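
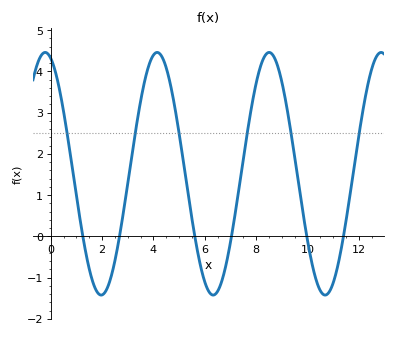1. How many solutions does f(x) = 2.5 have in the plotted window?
6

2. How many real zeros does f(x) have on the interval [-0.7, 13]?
6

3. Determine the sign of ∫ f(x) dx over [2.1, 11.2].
positive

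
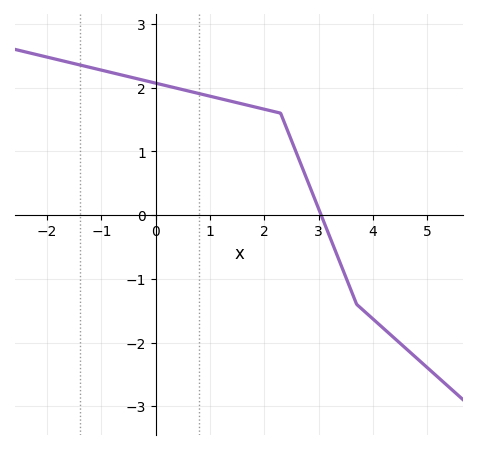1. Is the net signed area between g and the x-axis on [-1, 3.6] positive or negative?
positive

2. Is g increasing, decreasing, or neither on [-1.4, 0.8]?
decreasing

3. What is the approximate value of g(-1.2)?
2.32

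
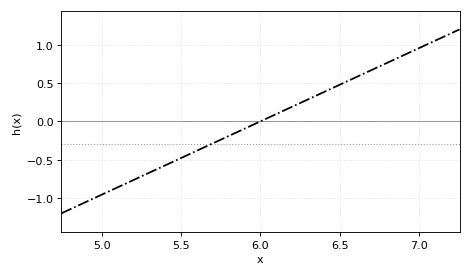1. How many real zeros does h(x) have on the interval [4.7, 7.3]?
1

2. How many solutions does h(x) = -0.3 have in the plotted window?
1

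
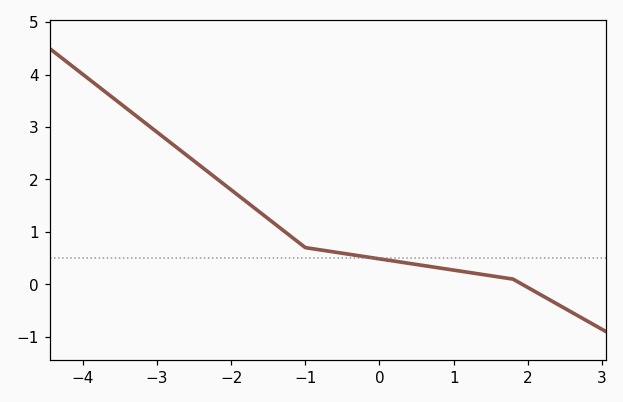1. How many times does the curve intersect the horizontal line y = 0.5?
1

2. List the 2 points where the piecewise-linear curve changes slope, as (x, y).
(-1, 0.7); (1.8, 0.1)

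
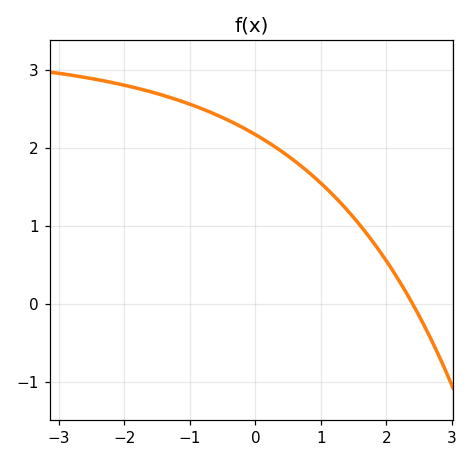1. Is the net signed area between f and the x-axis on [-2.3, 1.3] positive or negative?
positive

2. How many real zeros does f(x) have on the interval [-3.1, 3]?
1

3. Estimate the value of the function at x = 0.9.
1.6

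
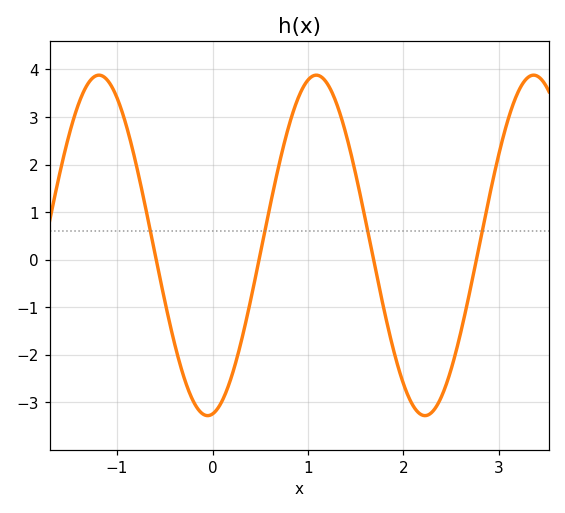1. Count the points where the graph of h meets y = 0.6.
4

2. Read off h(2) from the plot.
-2.6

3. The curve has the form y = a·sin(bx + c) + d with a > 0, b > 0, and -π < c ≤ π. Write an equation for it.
y = 3.58sin(2.8x - 1.4) + 0.3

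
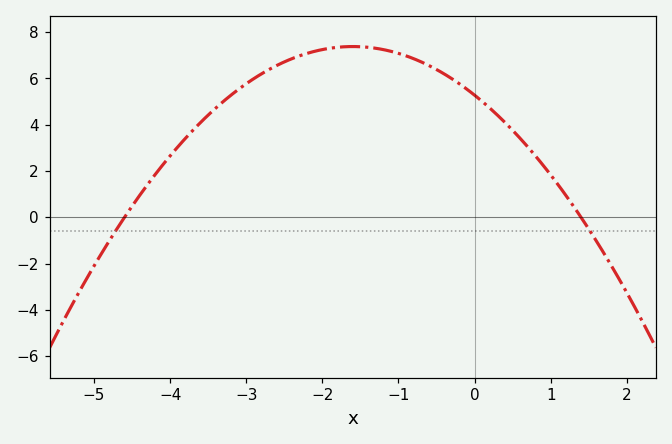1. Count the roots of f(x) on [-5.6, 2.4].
2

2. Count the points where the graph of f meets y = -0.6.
2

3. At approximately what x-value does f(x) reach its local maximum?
-1.6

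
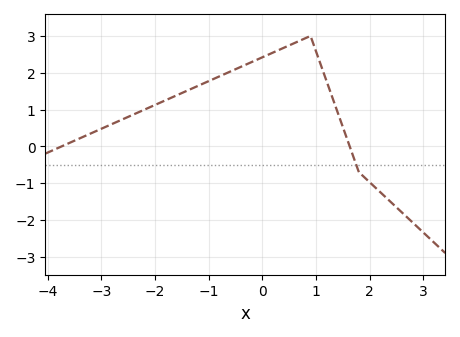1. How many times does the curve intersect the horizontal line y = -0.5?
1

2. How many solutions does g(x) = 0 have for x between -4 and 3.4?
2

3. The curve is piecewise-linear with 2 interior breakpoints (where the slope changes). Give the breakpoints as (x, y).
(0.9, 3); (1.8, -0.7)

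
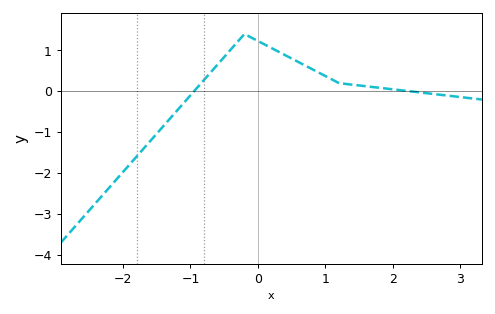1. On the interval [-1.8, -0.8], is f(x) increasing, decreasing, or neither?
increasing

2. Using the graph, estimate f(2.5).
-0.045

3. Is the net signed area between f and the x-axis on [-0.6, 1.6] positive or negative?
positive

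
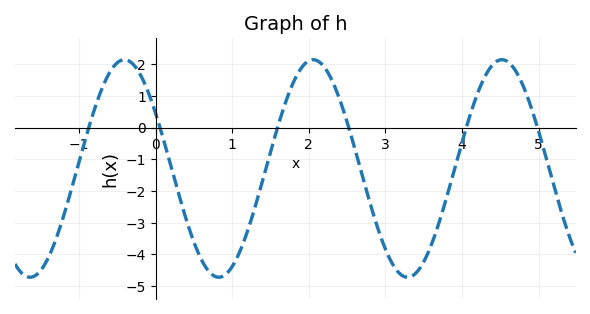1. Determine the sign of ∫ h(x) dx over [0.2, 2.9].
negative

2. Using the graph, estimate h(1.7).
0.818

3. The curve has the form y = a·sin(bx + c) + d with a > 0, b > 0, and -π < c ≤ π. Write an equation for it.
y = 3.43sin(2.55x + 2.61) - 1.29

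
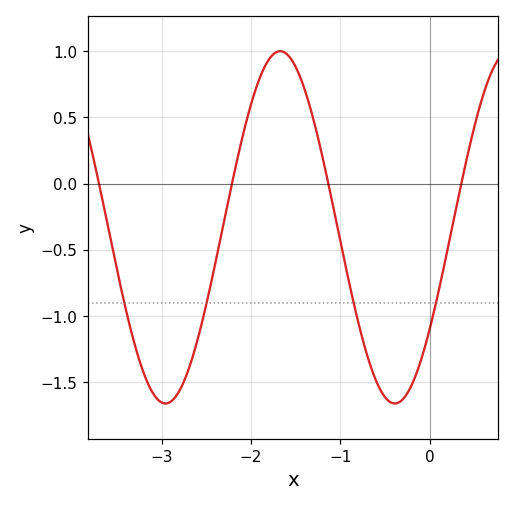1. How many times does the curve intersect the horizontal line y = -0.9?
4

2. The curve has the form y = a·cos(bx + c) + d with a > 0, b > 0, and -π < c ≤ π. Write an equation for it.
y = 1.33cos(2.5x - 2.2) - 0.33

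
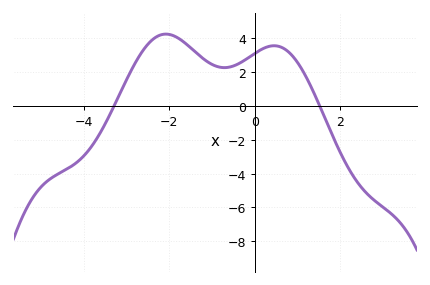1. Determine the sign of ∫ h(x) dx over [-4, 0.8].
positive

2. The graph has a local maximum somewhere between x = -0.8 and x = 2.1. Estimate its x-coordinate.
0.454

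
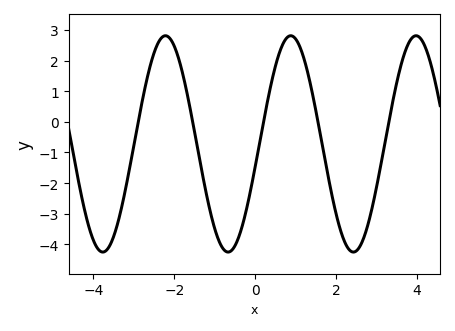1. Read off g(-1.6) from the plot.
0.381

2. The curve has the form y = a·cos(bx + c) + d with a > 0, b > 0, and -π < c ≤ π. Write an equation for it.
y = 3.53cos(2.03x - 1.78) - 0.72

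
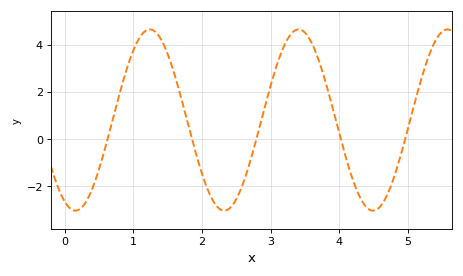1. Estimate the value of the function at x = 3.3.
4.46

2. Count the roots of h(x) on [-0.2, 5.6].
5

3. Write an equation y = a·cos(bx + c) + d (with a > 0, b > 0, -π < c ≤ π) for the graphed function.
y = 3.84cos(2.9x + 2.69) + 0.8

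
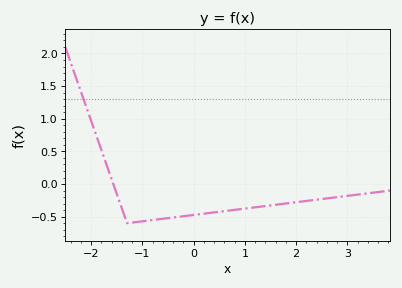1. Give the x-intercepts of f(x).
-1.6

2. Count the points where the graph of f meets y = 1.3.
1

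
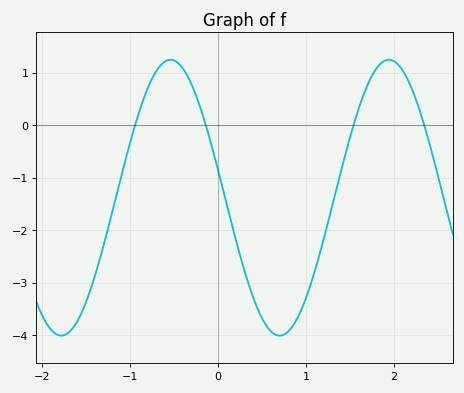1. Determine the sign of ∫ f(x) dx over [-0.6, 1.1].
negative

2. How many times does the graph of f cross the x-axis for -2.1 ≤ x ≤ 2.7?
4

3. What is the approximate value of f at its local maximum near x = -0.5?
1.2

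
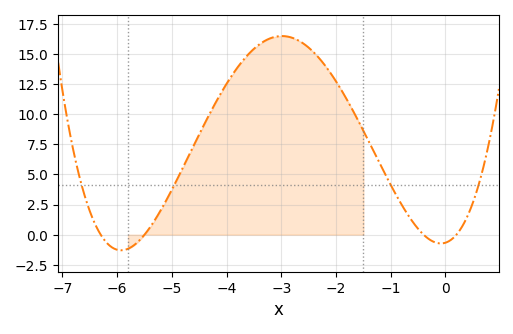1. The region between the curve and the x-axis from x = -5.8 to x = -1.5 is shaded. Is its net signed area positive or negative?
positive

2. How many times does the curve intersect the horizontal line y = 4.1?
4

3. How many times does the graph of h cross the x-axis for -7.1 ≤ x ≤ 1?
4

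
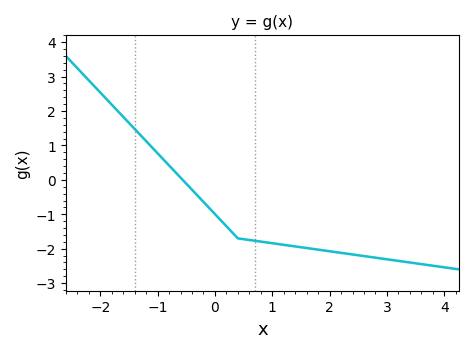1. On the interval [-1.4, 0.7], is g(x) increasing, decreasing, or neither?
decreasing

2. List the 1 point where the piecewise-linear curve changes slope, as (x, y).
(0.4, -1.7)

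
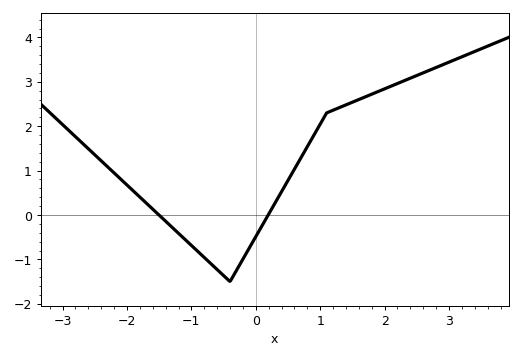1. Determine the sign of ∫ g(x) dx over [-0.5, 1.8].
positive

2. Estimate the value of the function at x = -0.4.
-1.5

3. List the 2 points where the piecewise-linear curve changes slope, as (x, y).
(-0.4, -1.5); (1.1, 2.3)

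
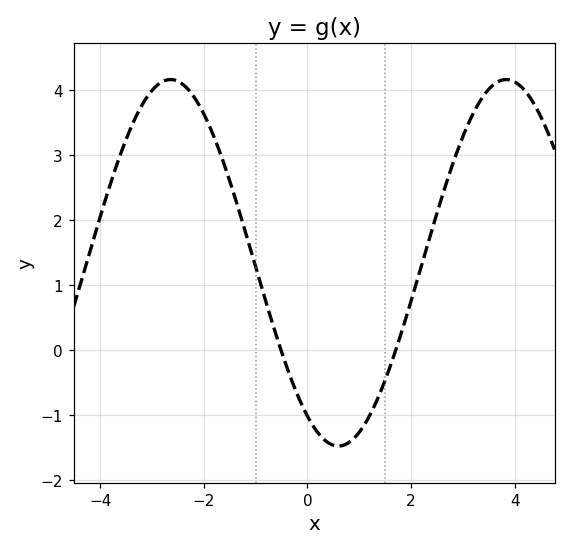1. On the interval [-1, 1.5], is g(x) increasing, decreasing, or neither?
neither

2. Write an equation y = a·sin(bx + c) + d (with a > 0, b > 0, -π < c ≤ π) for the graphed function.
y = 2.82sin(0.97x - 2.1) + 1.34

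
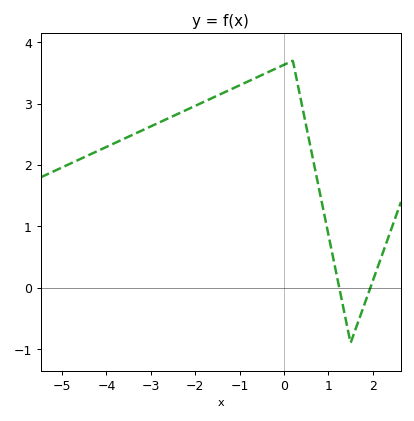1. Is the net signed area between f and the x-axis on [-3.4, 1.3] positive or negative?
positive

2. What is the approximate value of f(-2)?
2.96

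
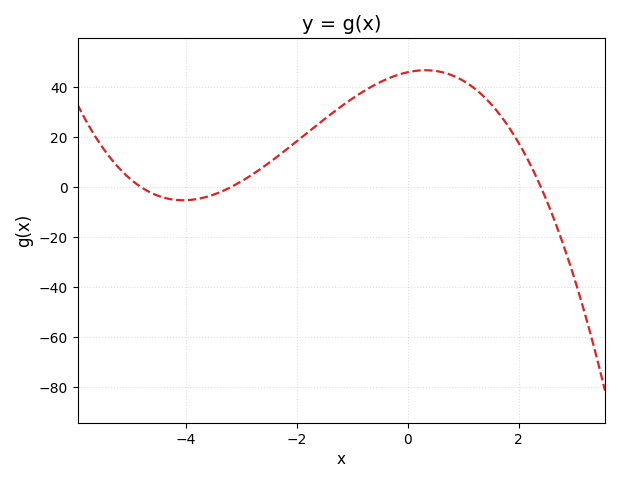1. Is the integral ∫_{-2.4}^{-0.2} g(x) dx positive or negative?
positive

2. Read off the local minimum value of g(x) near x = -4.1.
-5.14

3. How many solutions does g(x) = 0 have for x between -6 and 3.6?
3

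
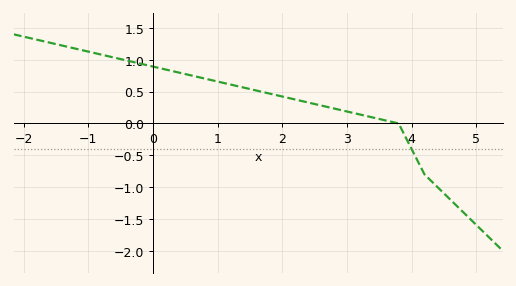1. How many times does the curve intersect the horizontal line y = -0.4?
1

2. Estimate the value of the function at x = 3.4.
0.094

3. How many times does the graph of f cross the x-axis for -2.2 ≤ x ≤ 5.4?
1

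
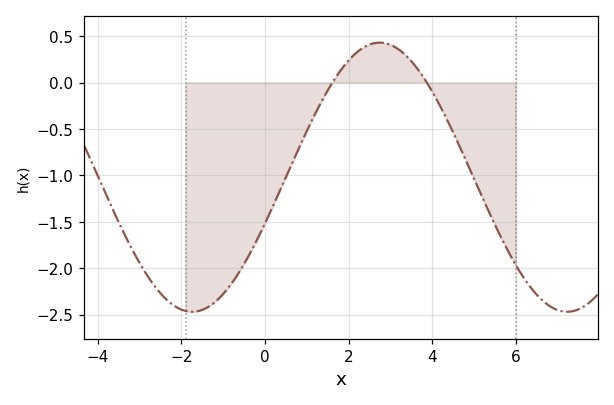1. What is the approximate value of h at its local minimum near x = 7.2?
-2.47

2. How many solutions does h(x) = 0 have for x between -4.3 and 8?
2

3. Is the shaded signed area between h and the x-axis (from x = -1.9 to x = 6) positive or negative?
negative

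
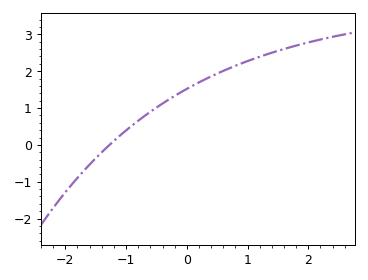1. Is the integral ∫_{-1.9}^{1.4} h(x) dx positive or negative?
positive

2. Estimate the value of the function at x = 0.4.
1.9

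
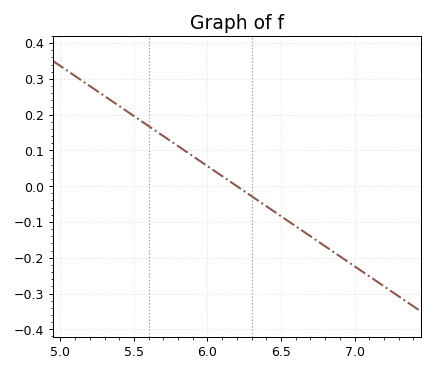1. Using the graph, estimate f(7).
-0.224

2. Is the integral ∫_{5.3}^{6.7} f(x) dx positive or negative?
positive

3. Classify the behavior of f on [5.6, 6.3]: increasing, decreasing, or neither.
decreasing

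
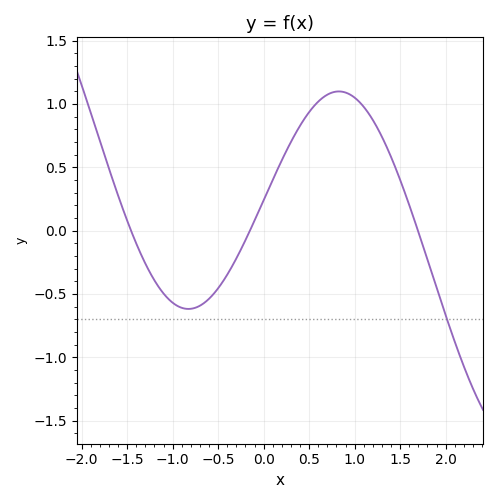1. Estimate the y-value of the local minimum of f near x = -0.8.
-0.6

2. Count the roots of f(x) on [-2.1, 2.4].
3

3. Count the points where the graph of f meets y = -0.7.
1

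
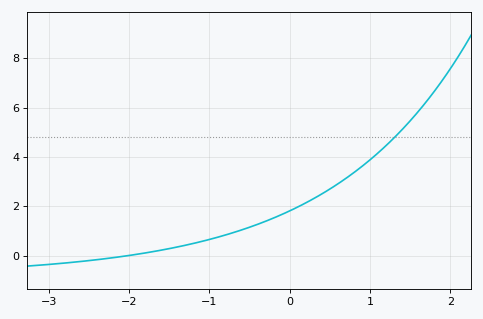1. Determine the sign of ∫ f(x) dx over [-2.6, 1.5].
positive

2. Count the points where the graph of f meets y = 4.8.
1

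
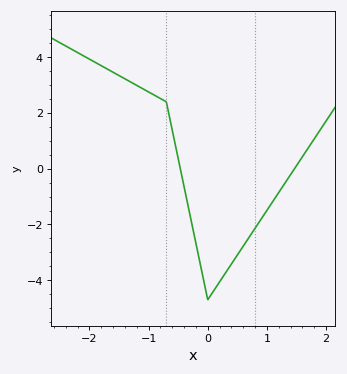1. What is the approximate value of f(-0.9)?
2.6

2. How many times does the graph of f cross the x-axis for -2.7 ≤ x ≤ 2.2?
2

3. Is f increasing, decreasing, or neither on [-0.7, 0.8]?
neither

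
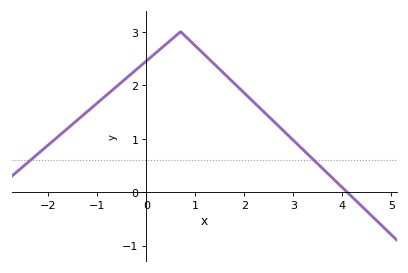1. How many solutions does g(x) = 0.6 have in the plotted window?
2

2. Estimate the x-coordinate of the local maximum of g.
0.6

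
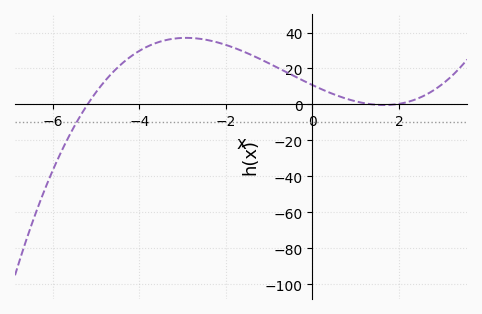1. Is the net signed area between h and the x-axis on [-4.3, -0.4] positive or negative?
positive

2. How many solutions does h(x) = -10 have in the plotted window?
1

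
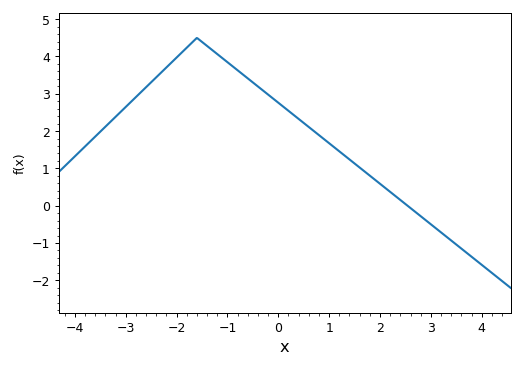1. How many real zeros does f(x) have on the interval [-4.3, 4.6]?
1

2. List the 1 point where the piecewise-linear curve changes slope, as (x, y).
(-1.6, 4.5)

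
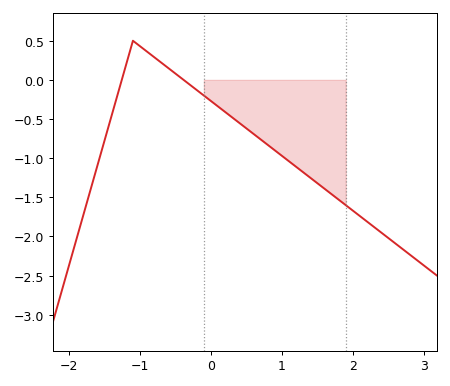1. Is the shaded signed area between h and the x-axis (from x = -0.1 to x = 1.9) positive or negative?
negative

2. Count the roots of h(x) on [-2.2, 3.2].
2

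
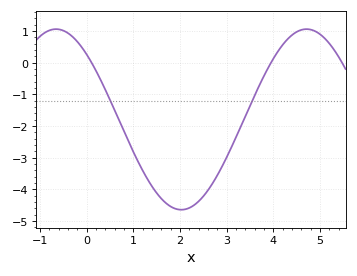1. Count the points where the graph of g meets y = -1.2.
2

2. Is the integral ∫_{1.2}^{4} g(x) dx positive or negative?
negative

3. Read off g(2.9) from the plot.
-3.3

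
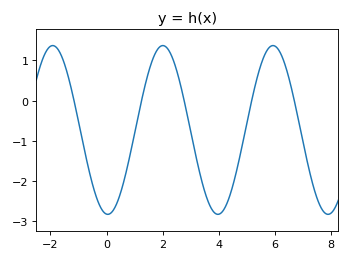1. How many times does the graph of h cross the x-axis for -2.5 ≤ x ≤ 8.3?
5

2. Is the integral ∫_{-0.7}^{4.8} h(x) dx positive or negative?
negative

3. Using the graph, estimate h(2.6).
0.5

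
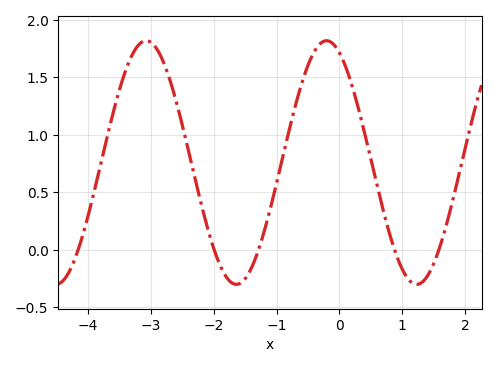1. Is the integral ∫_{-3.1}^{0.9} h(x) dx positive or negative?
positive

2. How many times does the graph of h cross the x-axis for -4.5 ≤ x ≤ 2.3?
5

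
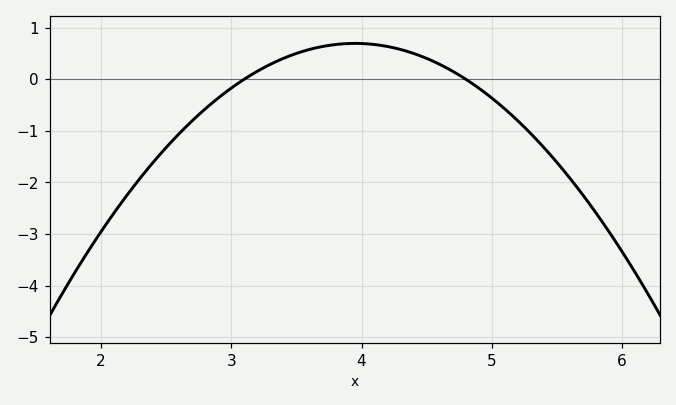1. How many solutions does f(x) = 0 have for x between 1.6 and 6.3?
2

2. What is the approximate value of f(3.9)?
0.7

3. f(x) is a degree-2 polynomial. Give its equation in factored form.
y = -0.96(x - 3.1)(x - 4.8)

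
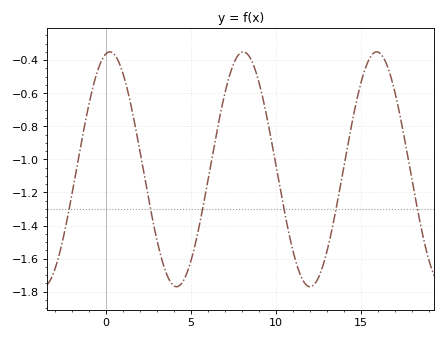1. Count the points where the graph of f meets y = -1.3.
6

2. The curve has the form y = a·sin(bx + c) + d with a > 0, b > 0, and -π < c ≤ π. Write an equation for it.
y = 0.71sin(0.8x + 1.4) - 1.06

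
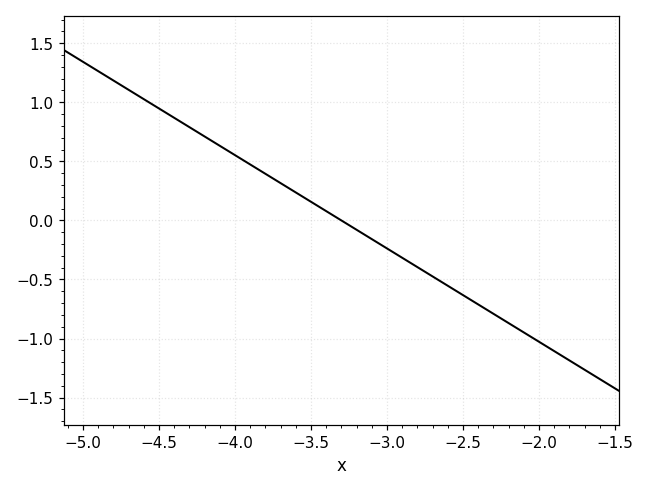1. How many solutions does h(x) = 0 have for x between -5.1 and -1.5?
1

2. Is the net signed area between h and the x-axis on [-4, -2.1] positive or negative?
negative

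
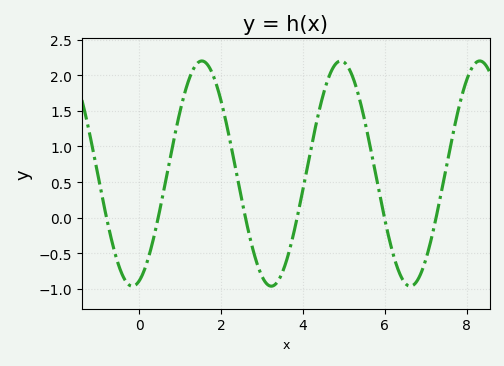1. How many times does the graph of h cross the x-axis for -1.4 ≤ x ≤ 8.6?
6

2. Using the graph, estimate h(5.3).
1.84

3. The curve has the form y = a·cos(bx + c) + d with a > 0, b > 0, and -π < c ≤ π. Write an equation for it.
y = 1.58cos(1.85x - 2.83) + 0.62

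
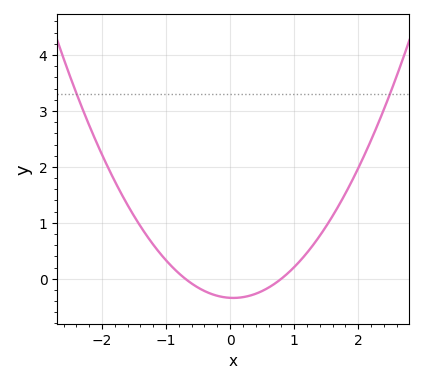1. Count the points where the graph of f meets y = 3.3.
2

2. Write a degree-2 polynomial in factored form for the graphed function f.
y = 0.61(x + 0.7)(x - 0.8)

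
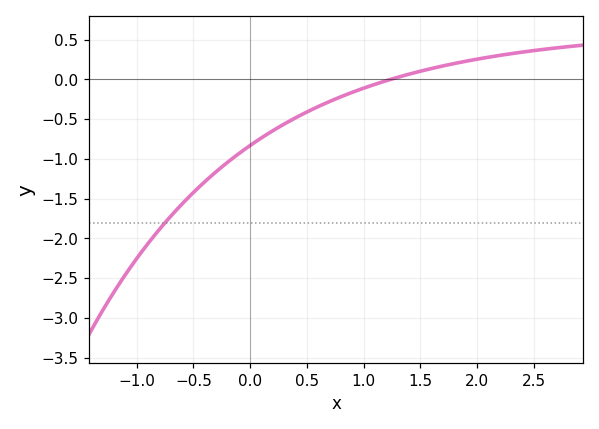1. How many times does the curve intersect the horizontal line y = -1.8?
1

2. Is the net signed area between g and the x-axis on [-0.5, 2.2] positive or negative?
negative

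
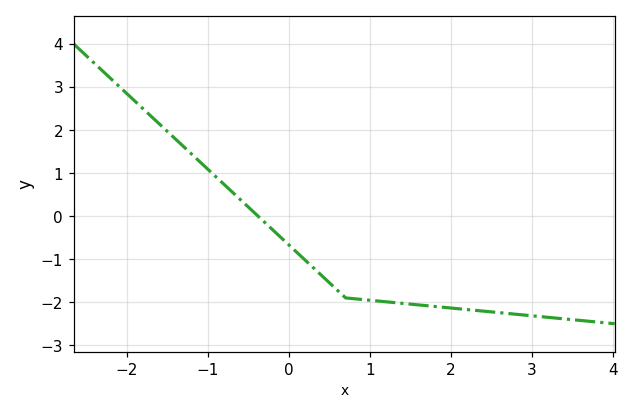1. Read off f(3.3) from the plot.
-2.4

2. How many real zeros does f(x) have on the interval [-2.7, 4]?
1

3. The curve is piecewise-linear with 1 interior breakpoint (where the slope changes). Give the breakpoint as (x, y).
(0.7, -1.9)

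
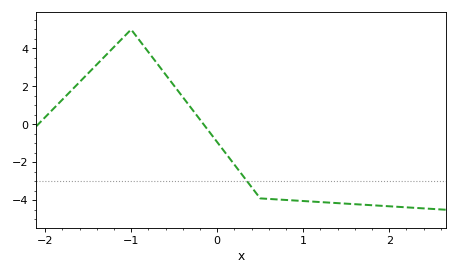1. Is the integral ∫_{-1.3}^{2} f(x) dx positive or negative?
negative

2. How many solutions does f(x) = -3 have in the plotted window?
1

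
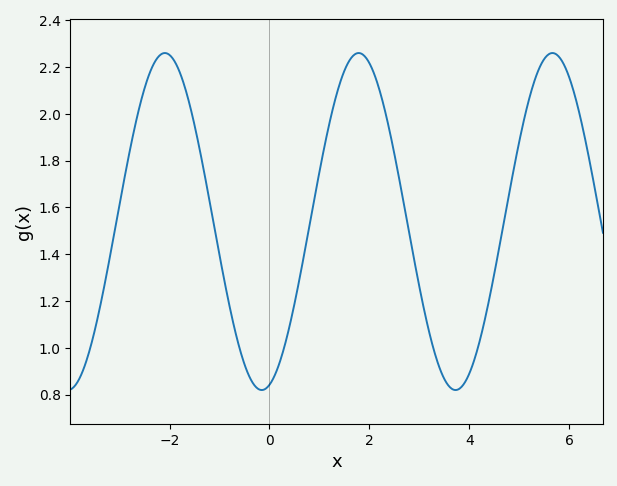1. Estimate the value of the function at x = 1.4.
2.12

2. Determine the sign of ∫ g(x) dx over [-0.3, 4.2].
positive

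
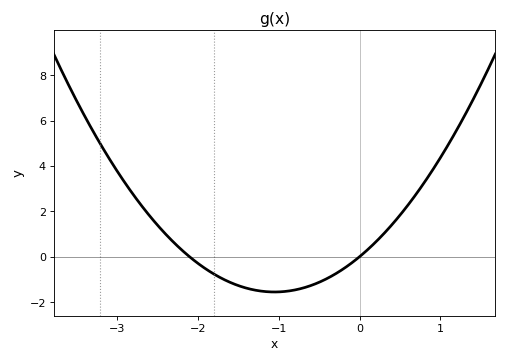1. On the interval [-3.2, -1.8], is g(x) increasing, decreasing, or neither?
decreasing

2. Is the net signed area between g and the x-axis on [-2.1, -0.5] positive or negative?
negative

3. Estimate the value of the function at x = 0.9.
3.8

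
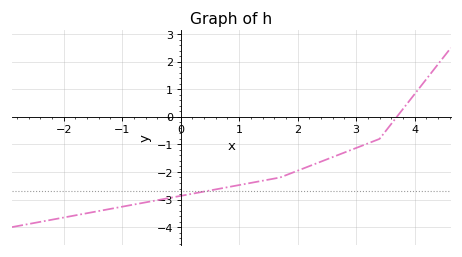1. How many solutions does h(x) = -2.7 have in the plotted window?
1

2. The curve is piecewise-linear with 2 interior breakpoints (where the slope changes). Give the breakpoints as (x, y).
(1.7, -2.2); (3.4, -0.8)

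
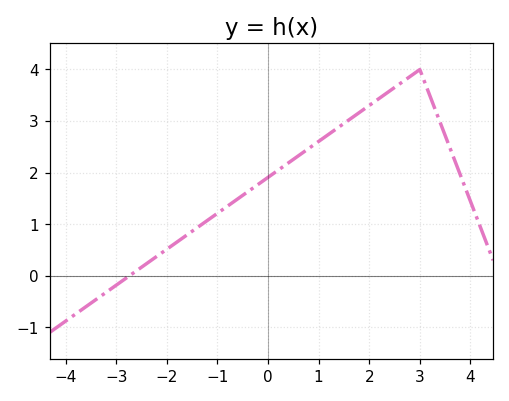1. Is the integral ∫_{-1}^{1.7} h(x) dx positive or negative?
positive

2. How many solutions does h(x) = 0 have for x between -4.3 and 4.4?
1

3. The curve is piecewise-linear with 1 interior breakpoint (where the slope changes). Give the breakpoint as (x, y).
(3, 4)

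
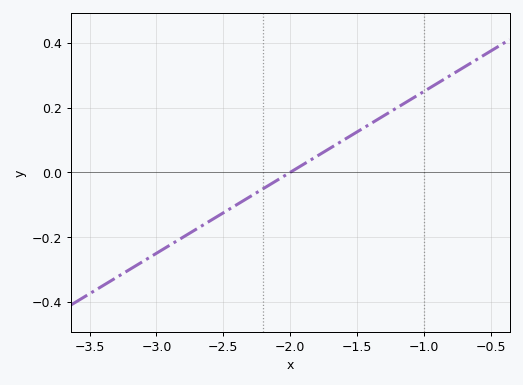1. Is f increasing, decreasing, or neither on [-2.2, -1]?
increasing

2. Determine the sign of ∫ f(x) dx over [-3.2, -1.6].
negative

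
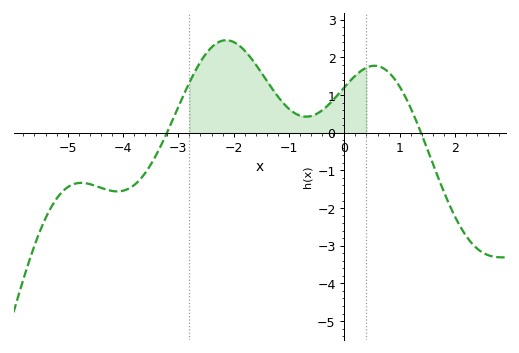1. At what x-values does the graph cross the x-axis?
-3.2, 1.4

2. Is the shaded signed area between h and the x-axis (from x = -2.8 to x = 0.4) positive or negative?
positive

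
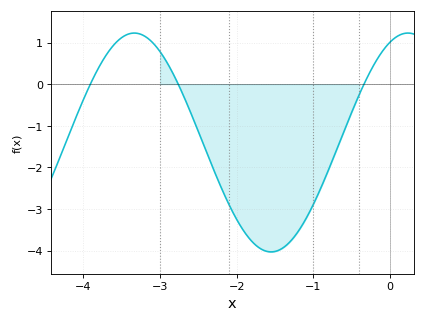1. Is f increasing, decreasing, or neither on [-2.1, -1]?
neither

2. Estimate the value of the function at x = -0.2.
0.503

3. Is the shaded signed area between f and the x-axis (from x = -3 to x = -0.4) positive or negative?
negative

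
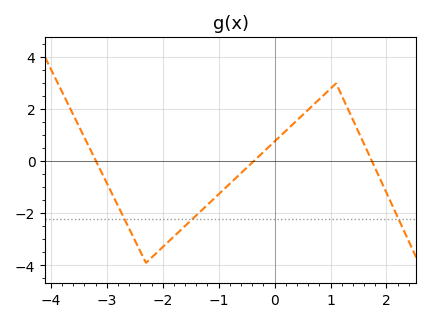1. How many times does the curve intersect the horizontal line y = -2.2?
3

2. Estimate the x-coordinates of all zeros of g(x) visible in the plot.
-3.19, -0.378, 1.74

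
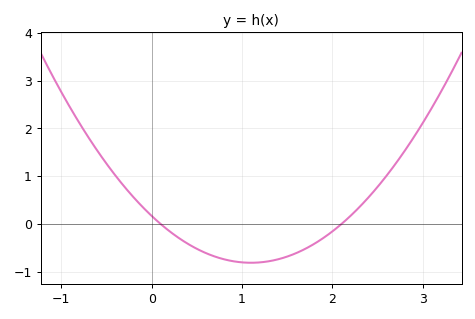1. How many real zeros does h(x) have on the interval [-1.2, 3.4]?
2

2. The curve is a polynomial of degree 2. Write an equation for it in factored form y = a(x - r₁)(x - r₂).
y = 0.81(x - 0.1)(x - 2.1)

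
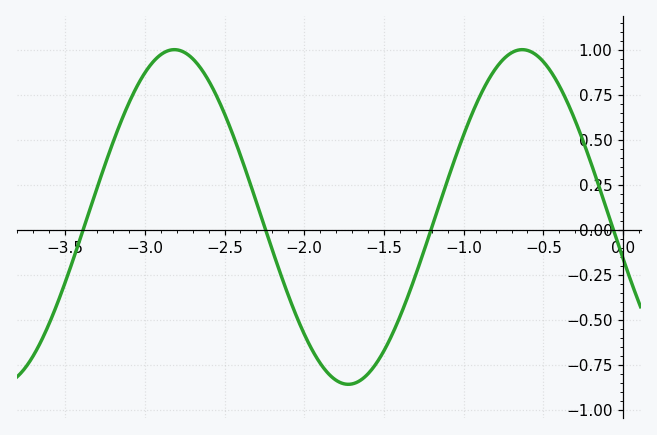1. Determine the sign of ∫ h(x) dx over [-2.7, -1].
negative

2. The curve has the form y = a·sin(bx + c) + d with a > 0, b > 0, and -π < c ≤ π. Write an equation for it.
y = 0.93sin(2.88x - 2.89) + 0.07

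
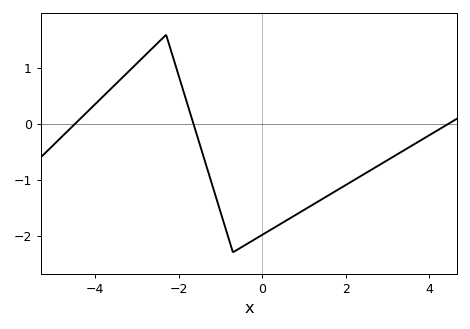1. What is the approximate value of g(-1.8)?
0.381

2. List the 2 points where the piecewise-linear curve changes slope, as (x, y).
(-2.3, 1.6); (-0.7, -2.3)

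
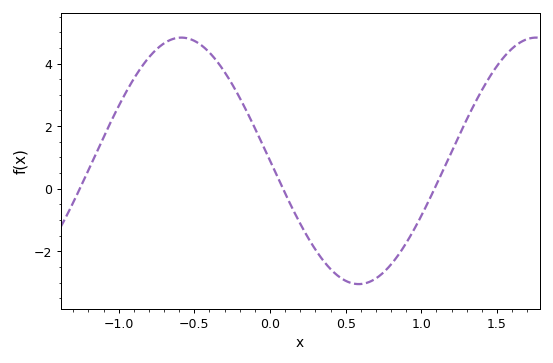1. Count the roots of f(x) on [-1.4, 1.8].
3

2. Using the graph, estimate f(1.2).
1.18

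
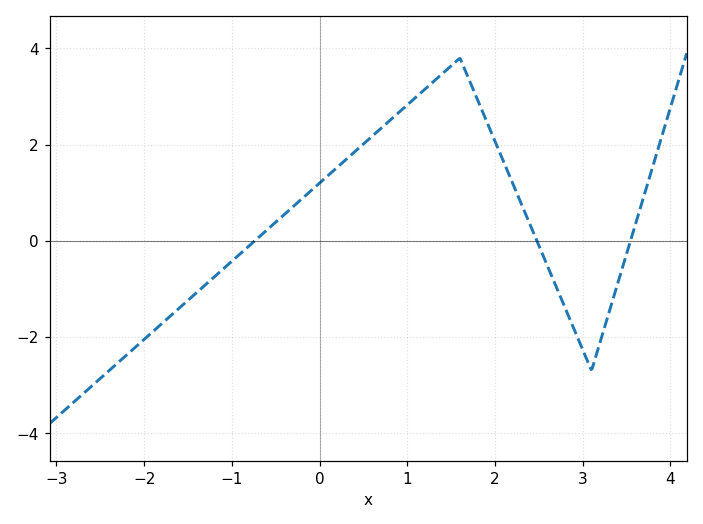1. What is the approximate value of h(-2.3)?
-2.6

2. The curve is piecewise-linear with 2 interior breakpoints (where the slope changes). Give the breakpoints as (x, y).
(1.6, 3.8); (3.1, -2.7)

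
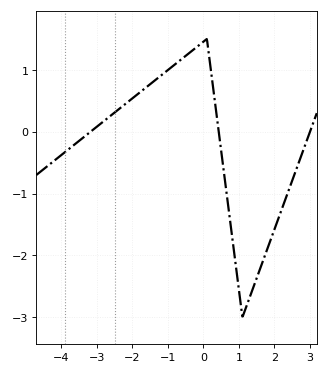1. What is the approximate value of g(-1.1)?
0.95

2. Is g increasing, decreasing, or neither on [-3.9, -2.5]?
increasing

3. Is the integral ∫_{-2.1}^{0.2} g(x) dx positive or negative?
positive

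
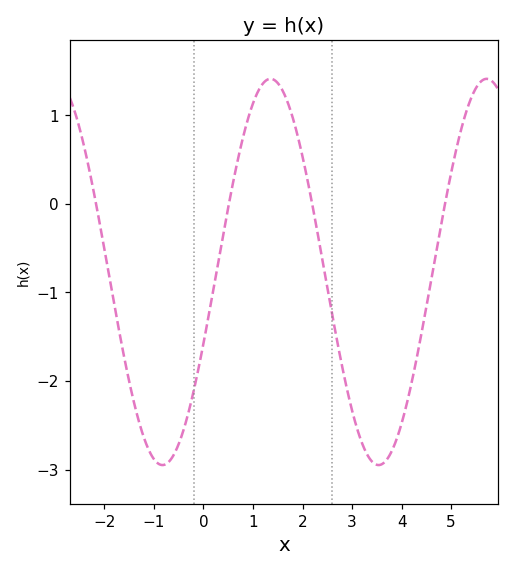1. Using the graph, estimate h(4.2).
-2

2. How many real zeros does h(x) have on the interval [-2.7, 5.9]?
4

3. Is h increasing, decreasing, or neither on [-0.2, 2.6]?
neither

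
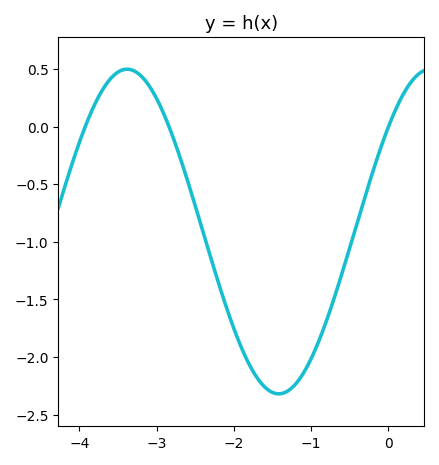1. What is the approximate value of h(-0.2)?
-0.4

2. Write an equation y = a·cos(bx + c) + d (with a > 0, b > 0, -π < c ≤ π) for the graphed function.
y = 1.41cos(1.6x - 0.87) - 0.91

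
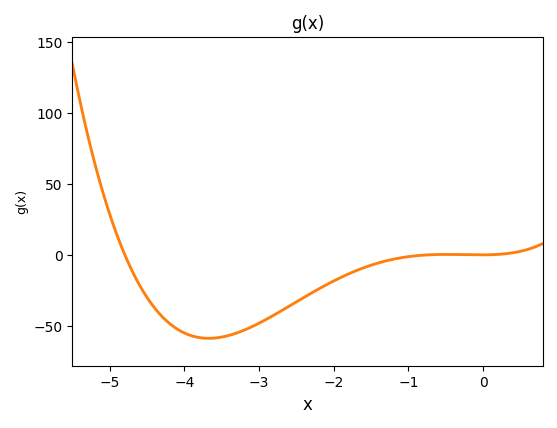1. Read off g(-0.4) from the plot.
0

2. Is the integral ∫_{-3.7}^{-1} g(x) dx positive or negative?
negative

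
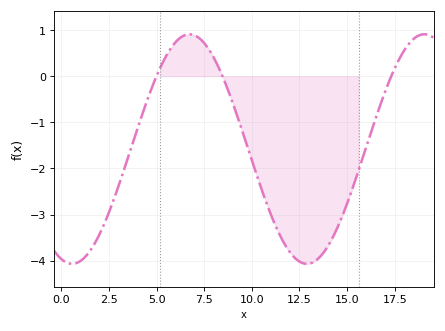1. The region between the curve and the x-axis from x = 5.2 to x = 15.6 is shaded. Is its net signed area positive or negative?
negative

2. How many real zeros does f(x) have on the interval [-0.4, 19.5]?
3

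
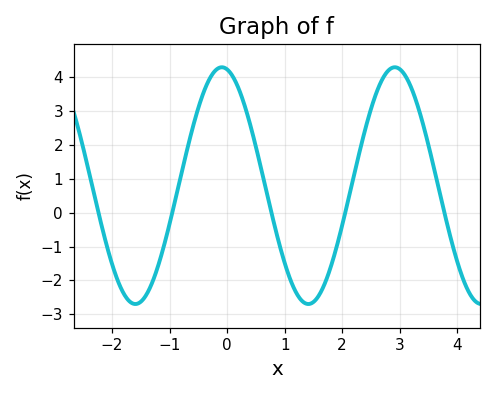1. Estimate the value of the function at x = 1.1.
-2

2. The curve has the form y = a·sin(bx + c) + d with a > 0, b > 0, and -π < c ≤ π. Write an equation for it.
y = 3.5sin(2.1x + 1.8) + 0.8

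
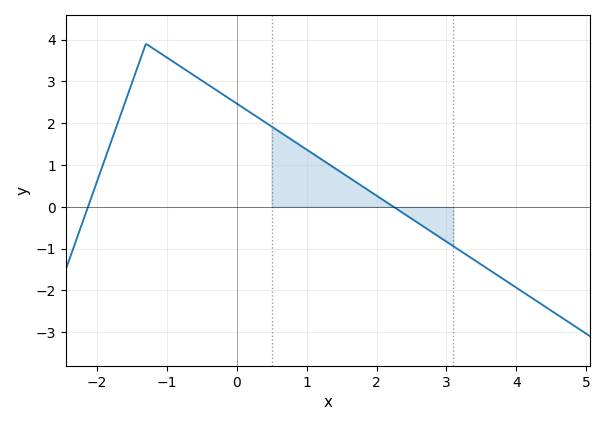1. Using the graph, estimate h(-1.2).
3.8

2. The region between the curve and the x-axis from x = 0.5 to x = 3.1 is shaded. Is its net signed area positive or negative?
positive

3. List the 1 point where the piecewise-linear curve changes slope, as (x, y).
(-1.3, 3.9)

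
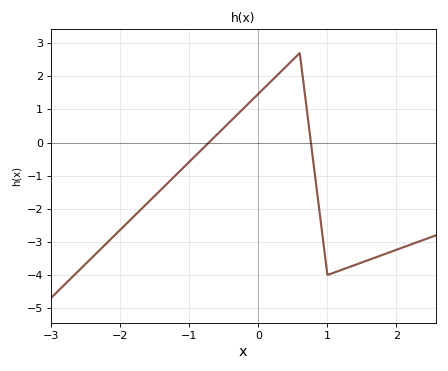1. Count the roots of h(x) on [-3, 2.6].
2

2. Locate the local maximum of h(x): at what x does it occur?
0.6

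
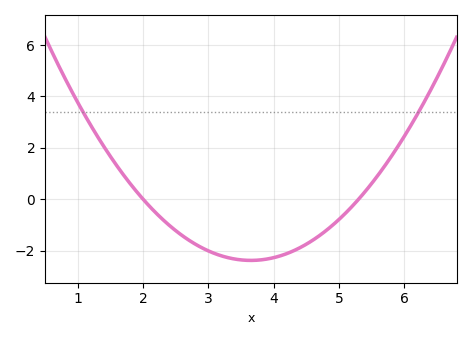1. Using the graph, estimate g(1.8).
0.6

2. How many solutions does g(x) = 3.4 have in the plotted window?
2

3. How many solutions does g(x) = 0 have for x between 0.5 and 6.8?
2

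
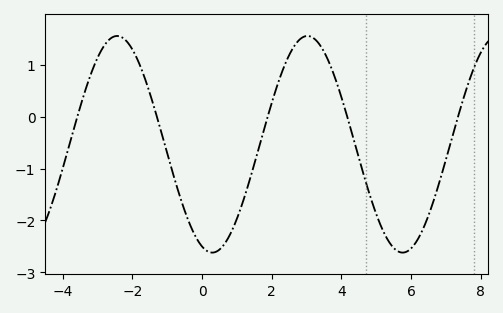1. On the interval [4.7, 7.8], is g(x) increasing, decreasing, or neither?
neither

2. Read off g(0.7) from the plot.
-2.4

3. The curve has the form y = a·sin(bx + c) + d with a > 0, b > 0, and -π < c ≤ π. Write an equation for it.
y = 2.09sin(1.15x - 1.91) - 0.53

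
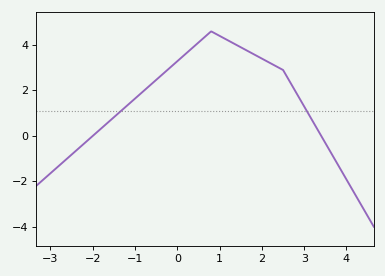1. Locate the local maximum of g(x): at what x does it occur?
0.8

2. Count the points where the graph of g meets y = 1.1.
2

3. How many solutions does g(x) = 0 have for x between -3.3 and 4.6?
2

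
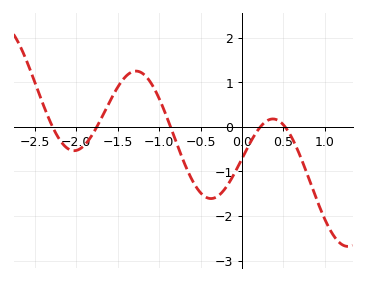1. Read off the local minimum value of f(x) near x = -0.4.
-1.61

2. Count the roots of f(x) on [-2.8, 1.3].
5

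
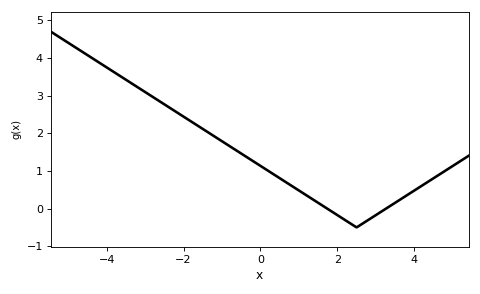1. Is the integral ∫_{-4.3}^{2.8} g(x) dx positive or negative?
positive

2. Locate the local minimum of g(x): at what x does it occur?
2.5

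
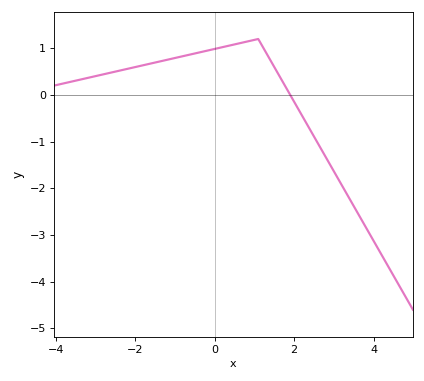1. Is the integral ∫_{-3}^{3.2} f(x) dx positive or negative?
positive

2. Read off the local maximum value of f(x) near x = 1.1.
1.2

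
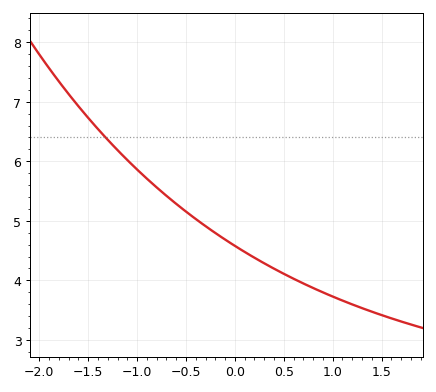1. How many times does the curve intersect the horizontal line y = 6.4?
1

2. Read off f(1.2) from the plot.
3.6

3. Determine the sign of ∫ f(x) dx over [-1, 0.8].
positive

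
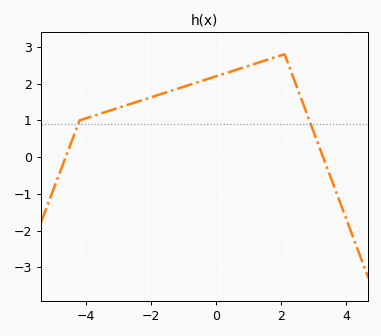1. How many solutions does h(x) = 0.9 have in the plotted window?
2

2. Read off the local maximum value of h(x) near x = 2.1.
2.8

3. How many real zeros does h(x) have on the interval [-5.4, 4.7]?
2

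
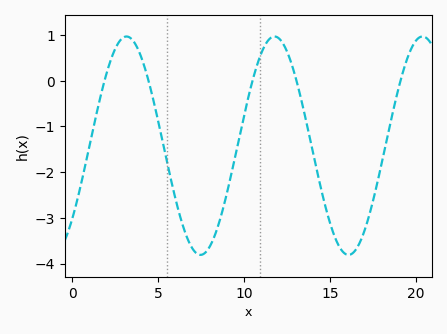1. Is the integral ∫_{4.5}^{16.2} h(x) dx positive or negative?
negative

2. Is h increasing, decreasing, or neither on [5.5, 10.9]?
neither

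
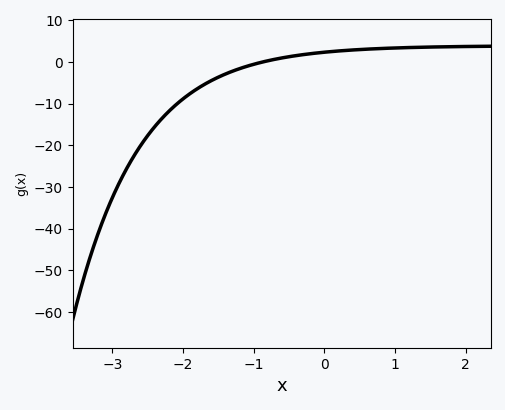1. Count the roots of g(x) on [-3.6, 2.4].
1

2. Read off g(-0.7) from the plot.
1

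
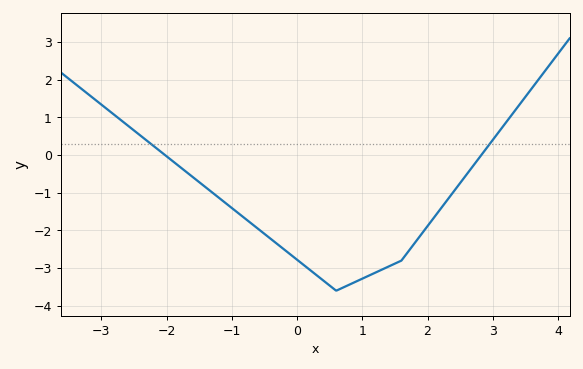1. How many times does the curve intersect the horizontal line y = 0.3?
2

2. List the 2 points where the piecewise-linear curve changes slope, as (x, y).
(0.6, -3.6); (1.6, -2.8)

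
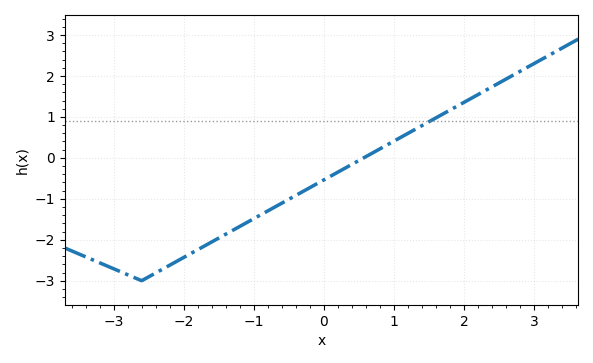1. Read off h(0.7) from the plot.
0.1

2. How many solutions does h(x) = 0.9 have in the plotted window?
1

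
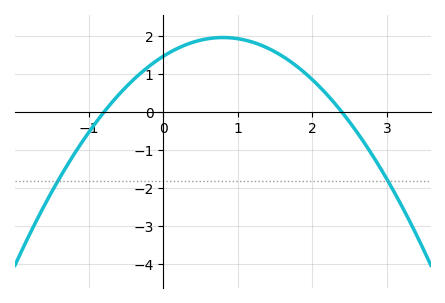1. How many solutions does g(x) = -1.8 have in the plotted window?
2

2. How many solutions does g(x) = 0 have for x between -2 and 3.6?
2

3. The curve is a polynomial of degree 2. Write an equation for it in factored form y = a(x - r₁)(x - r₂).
y = -0.77(x + 0.8)(x - 2.4)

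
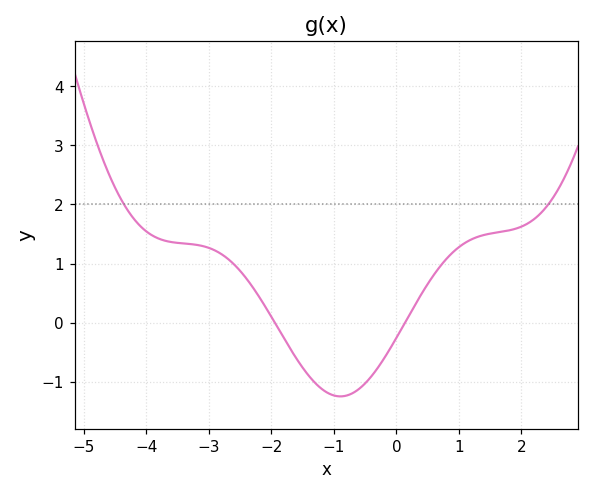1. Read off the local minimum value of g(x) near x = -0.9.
-1.2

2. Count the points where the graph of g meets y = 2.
2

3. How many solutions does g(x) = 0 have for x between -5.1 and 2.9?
2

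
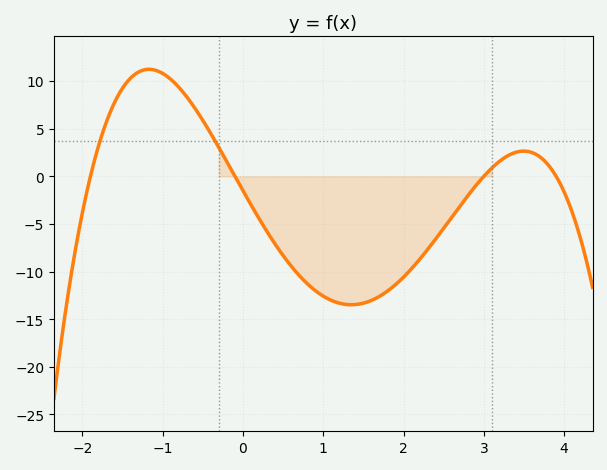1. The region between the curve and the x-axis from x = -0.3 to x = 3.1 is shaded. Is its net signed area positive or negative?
negative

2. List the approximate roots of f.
-1.9, -0.1, 3, 3.9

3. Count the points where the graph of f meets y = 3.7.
2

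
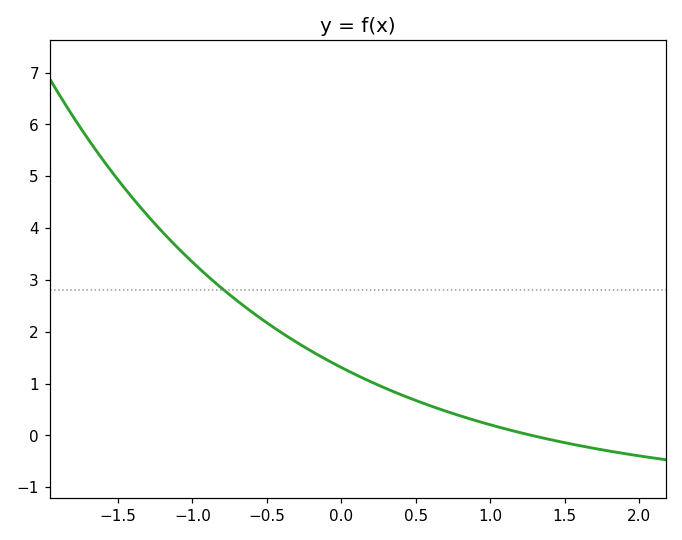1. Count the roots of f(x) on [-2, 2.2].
1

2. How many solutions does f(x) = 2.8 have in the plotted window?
1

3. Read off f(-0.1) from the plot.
1.46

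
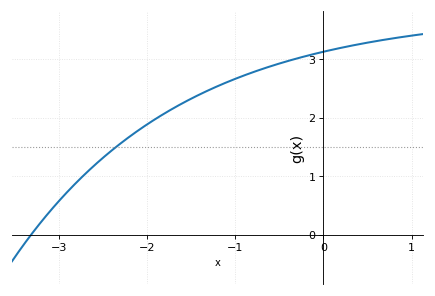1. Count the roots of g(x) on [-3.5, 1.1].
1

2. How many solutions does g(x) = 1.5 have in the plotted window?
1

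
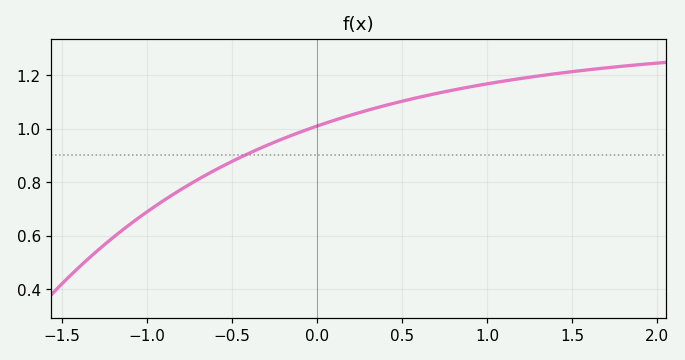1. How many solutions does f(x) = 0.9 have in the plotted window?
1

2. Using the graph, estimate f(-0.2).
0.963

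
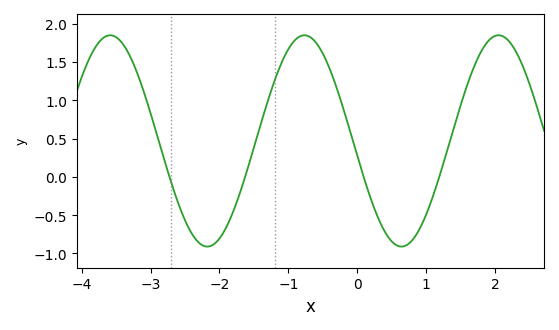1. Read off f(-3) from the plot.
0.85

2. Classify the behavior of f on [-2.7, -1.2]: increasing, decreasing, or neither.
neither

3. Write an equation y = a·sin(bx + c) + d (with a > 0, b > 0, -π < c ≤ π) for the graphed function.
y = 1.38sin(2.2x - 3) + 0.47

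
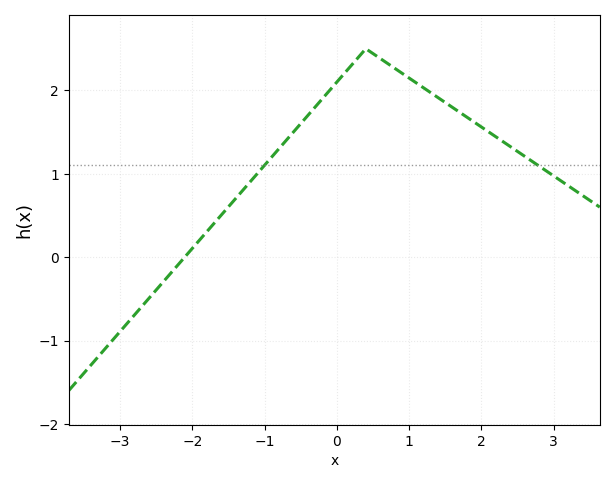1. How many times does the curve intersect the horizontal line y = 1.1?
2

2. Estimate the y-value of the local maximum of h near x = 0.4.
2.5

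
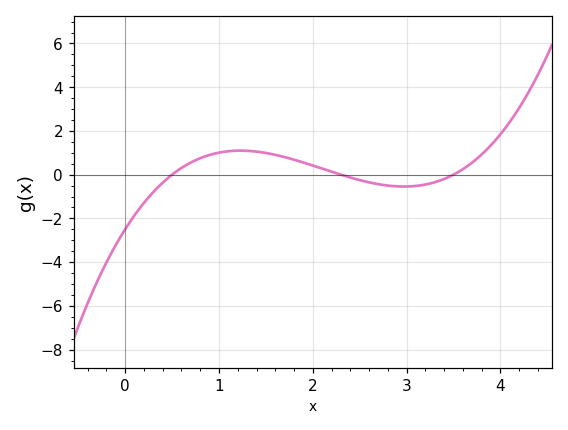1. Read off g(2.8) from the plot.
-0.499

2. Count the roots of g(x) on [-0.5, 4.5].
3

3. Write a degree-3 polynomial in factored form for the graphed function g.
y = 0.62(x - 0.5)(x - 2.3)(x - 3.5)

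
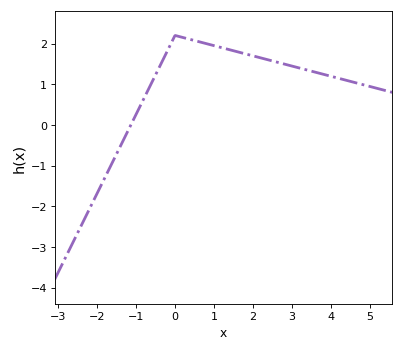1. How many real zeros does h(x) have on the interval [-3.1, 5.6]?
1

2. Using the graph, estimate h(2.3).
1.62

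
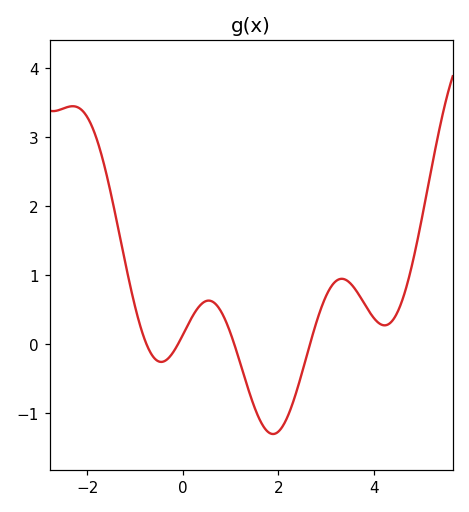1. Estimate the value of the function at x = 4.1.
0.309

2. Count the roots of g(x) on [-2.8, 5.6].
4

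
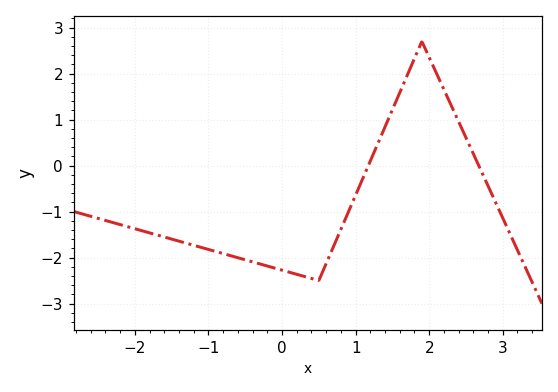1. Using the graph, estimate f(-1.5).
-1.6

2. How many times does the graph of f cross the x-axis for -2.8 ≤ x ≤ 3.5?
2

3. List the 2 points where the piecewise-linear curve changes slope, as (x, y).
(0.5, -2.5); (1.9, 2.7)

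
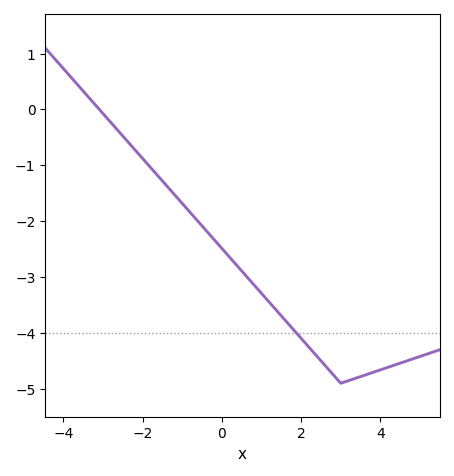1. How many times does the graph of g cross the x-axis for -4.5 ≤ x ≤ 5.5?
1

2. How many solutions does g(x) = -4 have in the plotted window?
1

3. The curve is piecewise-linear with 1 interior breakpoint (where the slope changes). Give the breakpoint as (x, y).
(3, -4.9)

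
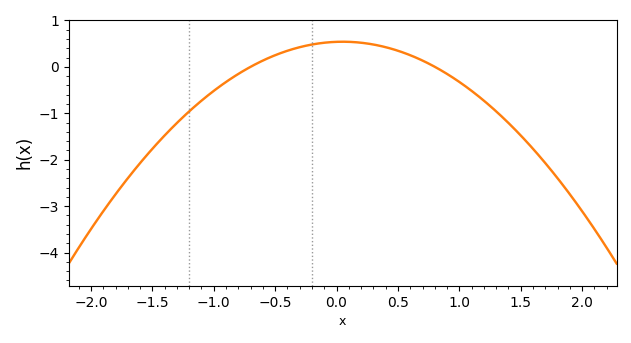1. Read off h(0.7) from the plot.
0.134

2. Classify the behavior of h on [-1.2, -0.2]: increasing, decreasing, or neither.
increasing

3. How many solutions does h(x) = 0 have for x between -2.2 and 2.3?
2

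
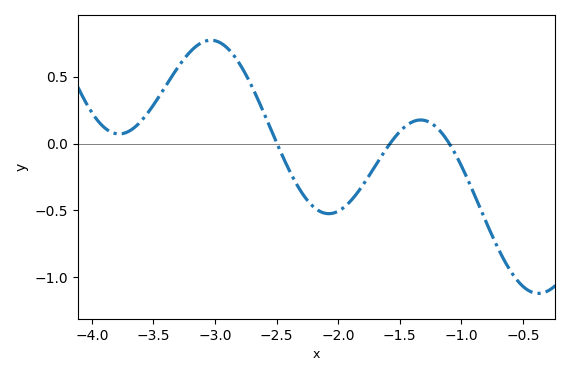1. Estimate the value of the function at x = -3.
0.75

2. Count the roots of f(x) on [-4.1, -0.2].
3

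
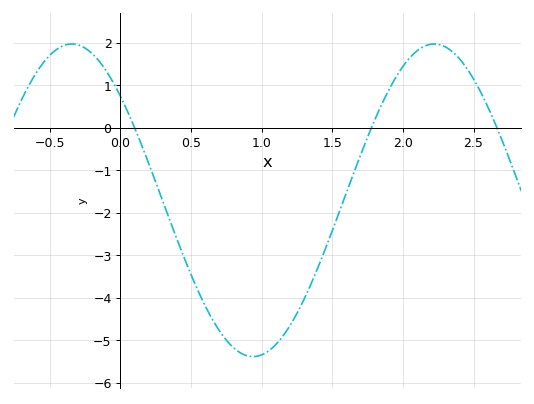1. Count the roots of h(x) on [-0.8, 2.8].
3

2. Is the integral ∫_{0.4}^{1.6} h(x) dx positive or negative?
negative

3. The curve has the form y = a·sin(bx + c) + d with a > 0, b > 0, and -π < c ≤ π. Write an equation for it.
y = 3.68sin(2.45x + 2.41) - 1.71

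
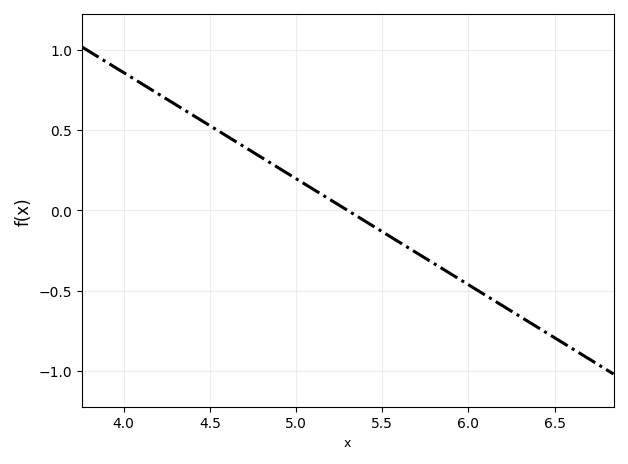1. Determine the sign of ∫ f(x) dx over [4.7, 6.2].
negative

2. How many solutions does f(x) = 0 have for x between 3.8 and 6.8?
1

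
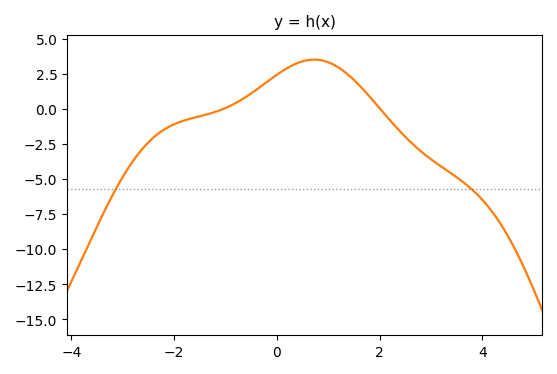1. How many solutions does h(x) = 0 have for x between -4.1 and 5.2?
2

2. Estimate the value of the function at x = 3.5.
-4.87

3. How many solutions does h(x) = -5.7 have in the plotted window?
2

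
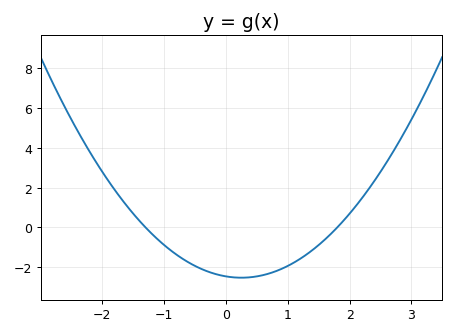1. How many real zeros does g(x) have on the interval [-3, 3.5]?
2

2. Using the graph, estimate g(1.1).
-1.76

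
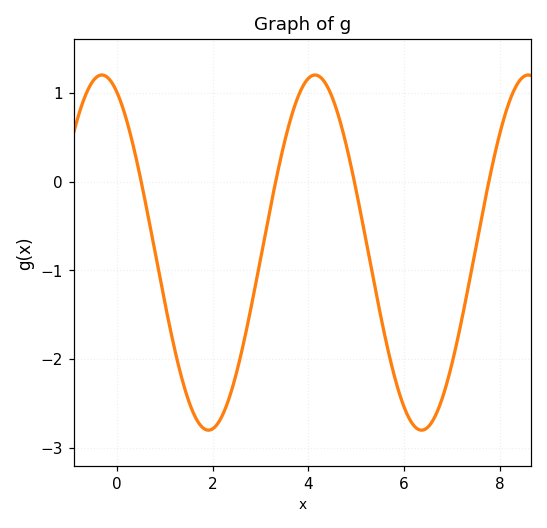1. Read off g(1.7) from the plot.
-2.71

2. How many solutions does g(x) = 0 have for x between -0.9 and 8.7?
4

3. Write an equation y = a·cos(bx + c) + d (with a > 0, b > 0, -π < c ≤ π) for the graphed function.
y = 2cos(1.41x + 0.45) - 0.8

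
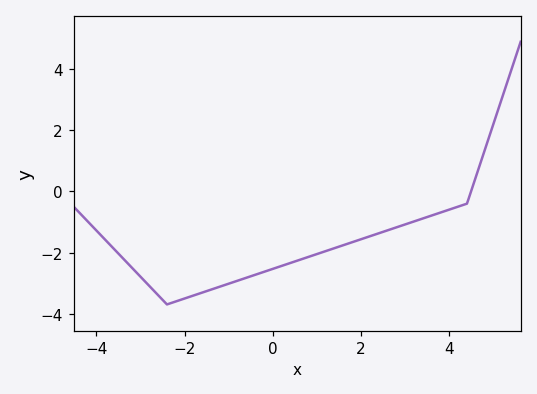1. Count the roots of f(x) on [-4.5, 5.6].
1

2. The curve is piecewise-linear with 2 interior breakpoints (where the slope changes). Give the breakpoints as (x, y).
(-2.4, -3.7); (4.4, -0.4)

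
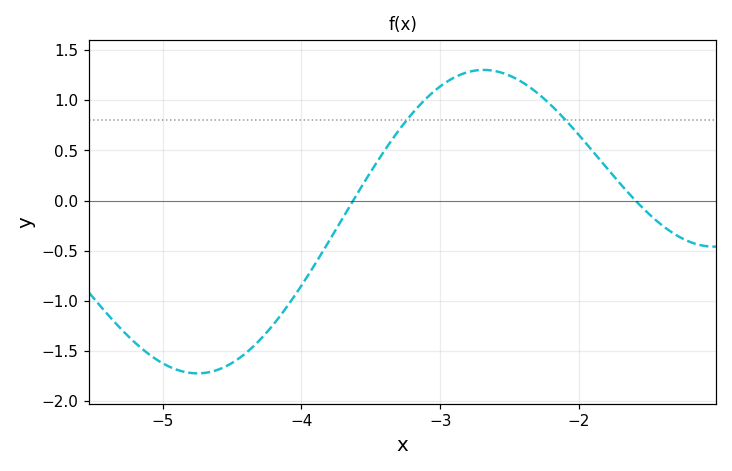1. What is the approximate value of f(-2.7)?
1.3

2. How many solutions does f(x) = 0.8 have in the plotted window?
2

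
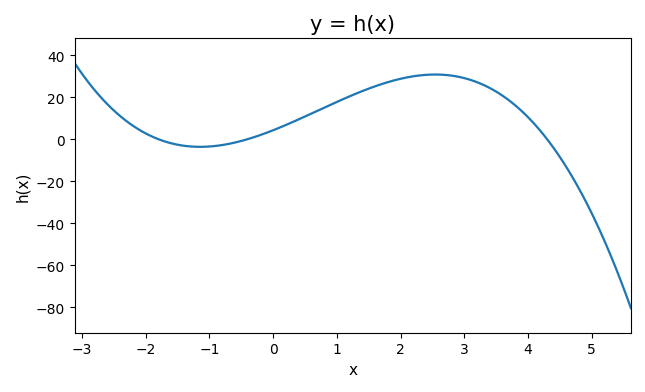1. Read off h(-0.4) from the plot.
0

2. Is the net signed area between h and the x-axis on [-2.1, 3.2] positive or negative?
positive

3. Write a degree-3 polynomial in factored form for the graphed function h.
y = -1.37(x + 1.8)(x + 0.4)(x - 4.3)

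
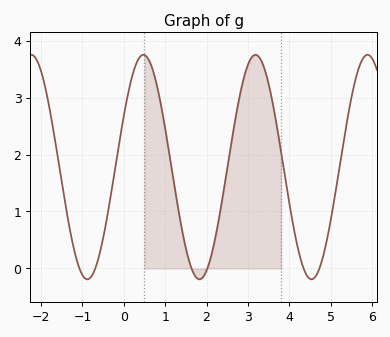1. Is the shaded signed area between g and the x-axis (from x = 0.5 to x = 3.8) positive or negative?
positive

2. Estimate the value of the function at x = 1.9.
-0.163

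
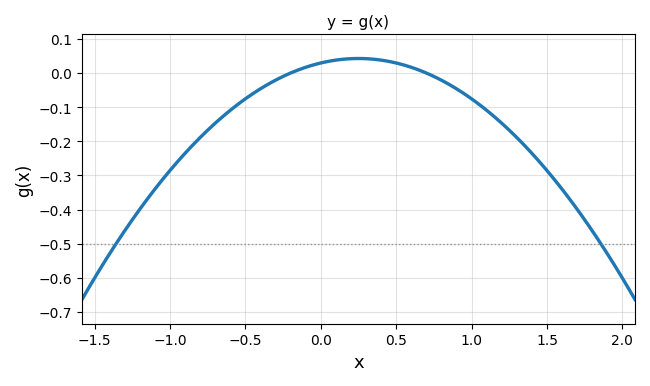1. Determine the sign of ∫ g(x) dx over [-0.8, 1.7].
negative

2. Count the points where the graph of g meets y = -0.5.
2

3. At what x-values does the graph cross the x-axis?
-0.2, 0.7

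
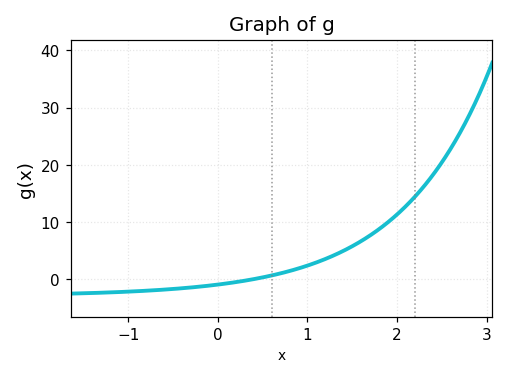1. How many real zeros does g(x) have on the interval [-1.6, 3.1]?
1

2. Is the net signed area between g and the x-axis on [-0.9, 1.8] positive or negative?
positive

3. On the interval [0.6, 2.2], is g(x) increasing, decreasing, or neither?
increasing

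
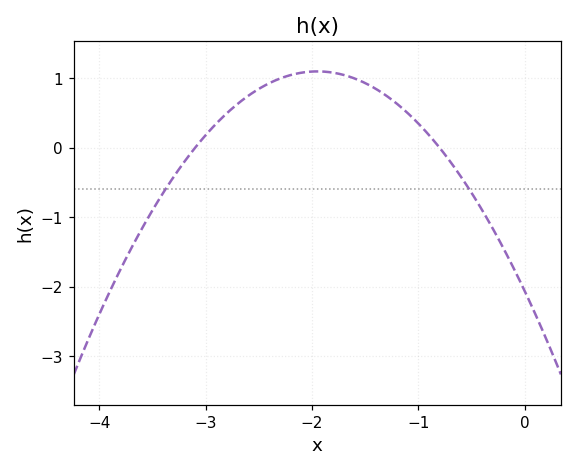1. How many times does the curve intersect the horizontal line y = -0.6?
2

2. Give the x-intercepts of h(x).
-3.1, -0.8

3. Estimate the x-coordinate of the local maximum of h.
-1.95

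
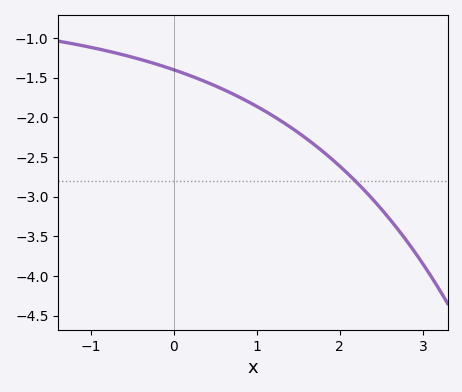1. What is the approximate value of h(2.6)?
-3.28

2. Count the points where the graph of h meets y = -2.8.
1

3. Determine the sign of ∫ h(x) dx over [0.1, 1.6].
negative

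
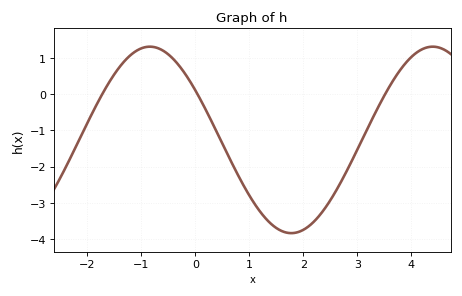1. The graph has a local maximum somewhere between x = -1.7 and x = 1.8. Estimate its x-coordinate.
-0.839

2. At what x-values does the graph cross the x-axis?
-1.72, 0.041, 3.51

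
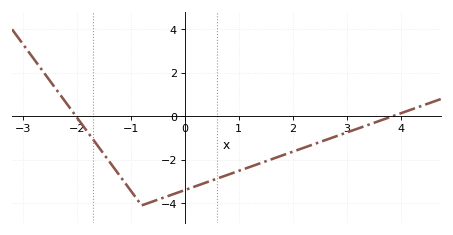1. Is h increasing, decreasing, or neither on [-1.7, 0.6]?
neither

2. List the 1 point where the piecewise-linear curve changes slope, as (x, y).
(-0.8, -4.1)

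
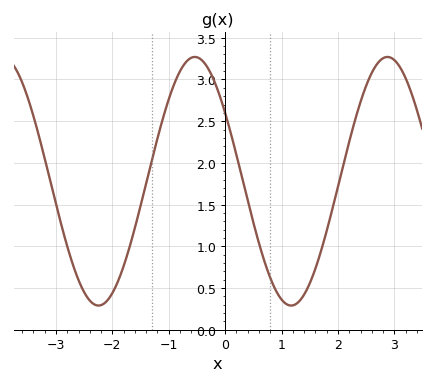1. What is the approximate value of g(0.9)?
0.469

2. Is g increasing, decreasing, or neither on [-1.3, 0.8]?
neither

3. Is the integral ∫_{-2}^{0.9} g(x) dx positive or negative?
positive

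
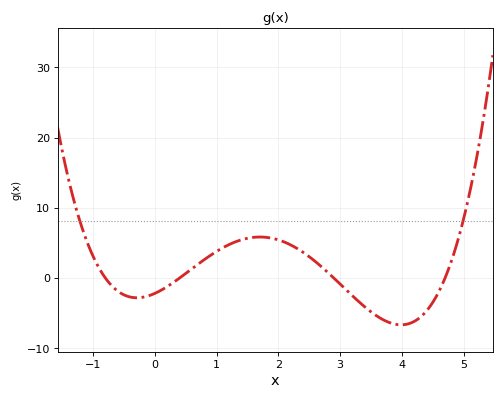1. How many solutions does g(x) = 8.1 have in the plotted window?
2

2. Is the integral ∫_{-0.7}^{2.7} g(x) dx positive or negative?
positive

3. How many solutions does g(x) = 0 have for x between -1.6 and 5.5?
4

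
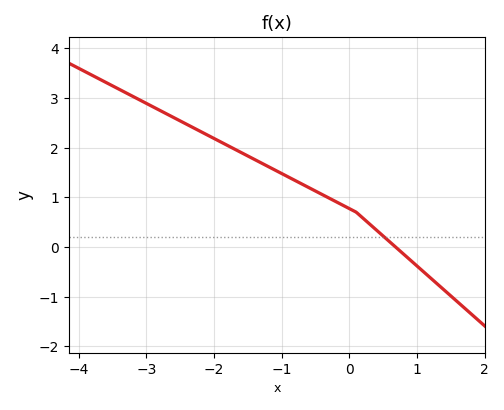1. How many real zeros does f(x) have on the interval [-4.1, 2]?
1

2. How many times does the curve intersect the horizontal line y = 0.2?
1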